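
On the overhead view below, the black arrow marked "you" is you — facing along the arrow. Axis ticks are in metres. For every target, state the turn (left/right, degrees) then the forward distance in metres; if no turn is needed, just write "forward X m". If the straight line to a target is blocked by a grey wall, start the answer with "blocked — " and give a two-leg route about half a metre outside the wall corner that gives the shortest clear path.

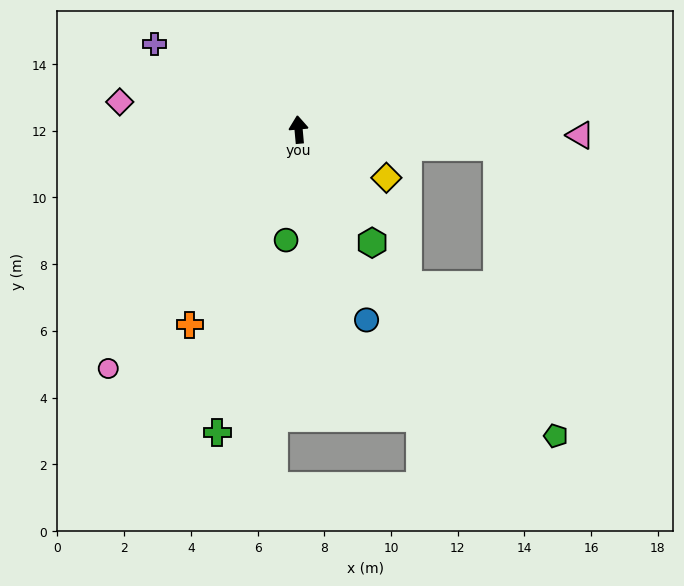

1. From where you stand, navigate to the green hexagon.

turn right 152°, forward 4.0 m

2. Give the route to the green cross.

turn left 160°, forward 9.4 m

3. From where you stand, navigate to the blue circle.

turn right 165°, forward 6.1 m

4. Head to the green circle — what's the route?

turn left 168°, forward 3.3 m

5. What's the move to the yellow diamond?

turn right 124°, forward 3.0 m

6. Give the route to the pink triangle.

turn right 96°, forward 8.4 m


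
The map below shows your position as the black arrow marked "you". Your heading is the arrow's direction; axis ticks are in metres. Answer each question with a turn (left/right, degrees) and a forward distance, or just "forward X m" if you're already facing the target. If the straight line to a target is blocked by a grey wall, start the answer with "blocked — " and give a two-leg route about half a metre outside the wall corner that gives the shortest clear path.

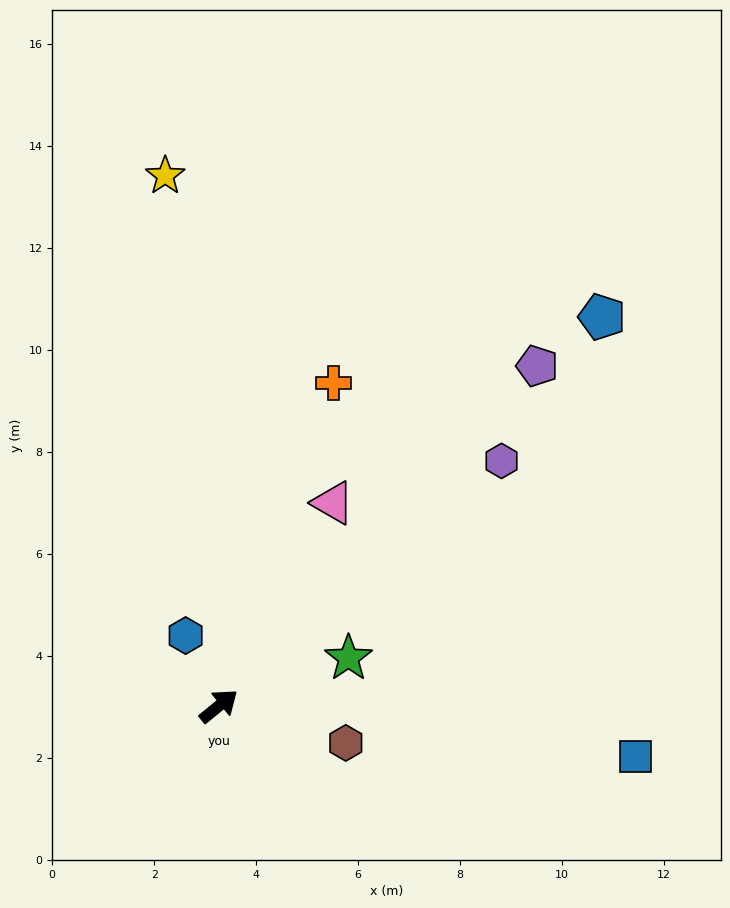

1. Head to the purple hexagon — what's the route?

forward 7.3 m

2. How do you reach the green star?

turn right 19°, forward 2.7 m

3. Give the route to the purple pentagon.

turn left 8°, forward 9.1 m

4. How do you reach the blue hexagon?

turn left 76°, forward 1.5 m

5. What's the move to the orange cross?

turn left 31°, forward 6.7 m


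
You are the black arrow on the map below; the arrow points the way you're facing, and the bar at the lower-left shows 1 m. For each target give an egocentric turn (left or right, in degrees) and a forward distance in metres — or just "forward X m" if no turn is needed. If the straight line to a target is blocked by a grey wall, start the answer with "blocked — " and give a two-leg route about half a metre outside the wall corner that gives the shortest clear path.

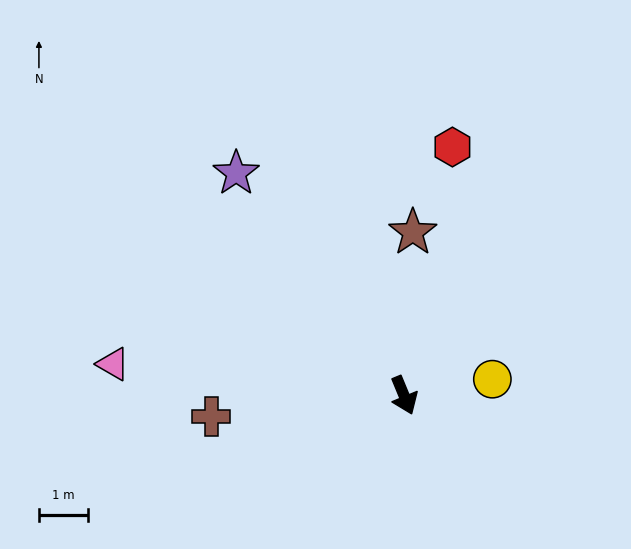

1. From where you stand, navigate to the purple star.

turn right 165°, forward 5.6 m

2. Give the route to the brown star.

turn left 154°, forward 3.3 m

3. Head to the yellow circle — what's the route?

turn left 78°, forward 1.8 m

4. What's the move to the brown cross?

turn right 106°, forward 3.9 m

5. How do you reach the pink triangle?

turn right 119°, forward 5.9 m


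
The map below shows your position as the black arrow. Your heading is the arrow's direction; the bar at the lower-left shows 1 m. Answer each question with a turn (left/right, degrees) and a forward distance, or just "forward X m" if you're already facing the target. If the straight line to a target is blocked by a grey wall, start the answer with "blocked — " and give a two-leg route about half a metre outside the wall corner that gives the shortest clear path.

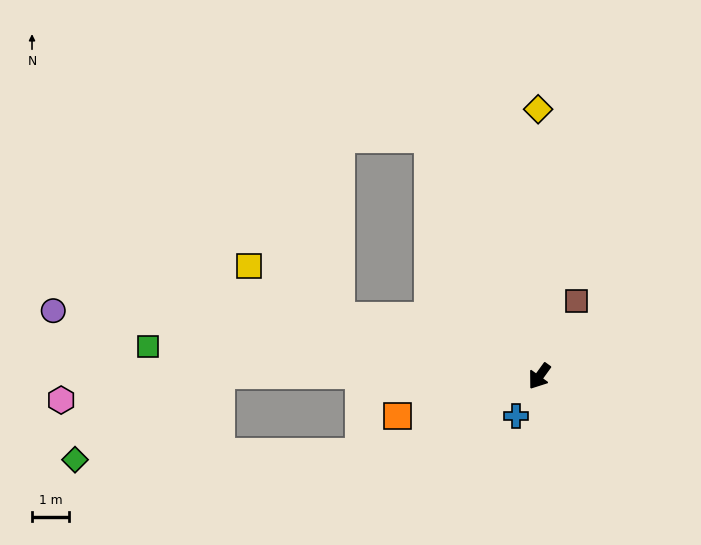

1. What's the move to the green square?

turn right 58°, forward 10.6 m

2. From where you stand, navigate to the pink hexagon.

blocked — turn right 55°, forward 8.6 m, then turn left 10°, forward 4.3 m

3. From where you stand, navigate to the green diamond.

blocked — turn right 55°, forward 8.6 m, then turn left 32°, forward 4.5 m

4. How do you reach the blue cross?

turn left 5°, forward 1.3 m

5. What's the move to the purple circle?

turn right 62°, forward 13.2 m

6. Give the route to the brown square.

turn right 170°, forward 2.3 m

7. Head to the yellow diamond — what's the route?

turn right 144°, forward 7.2 m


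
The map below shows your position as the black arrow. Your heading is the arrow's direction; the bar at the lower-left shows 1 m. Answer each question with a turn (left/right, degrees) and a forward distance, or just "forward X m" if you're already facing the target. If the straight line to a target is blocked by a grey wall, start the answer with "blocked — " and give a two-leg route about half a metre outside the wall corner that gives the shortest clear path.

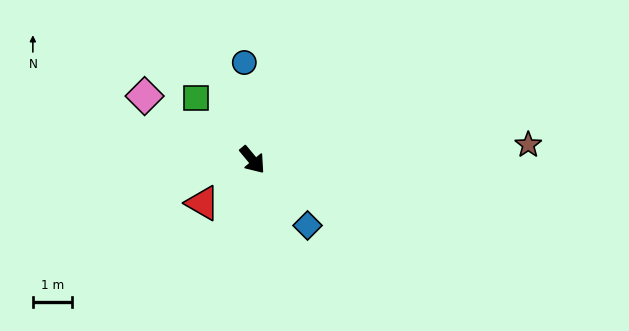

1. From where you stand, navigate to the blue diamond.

forward 2.2 m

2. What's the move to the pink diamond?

turn right 160°, forward 3.2 m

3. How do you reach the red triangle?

turn right 89°, forward 1.7 m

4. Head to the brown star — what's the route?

turn left 53°, forward 7.1 m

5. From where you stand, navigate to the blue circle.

turn left 145°, forward 2.5 m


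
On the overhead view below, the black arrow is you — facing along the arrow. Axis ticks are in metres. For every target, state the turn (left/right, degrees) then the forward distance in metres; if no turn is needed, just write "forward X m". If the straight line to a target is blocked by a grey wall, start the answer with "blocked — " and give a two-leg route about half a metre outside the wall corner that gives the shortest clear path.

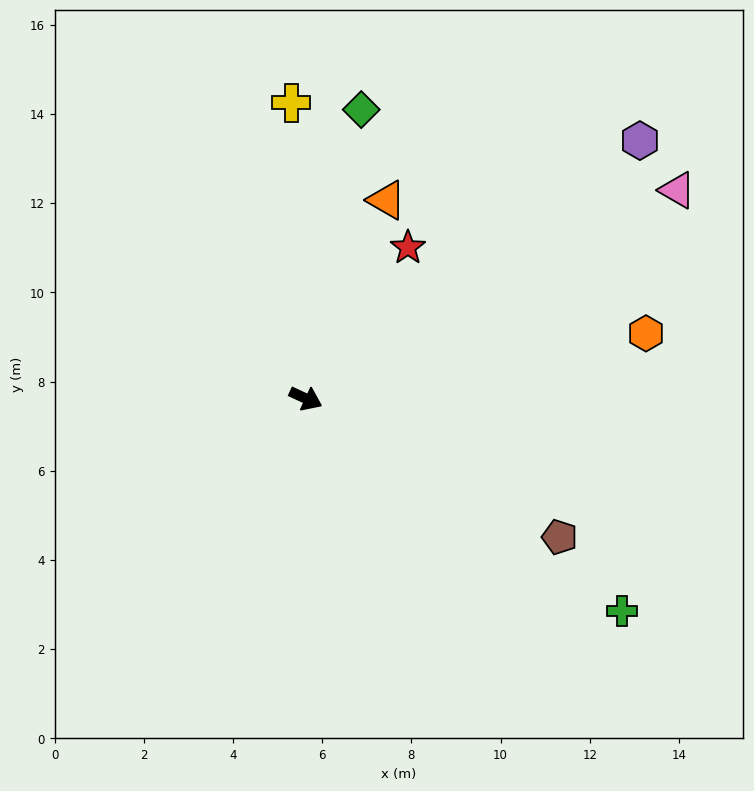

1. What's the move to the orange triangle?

turn left 93°, forward 4.8 m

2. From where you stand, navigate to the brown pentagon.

turn right 4°, forward 6.5 m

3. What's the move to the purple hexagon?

turn left 62°, forward 9.5 m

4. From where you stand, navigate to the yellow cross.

turn left 118°, forward 6.6 m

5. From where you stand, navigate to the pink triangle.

turn left 54°, forward 9.6 m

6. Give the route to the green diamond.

turn left 104°, forward 6.6 m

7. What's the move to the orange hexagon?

turn left 36°, forward 7.8 m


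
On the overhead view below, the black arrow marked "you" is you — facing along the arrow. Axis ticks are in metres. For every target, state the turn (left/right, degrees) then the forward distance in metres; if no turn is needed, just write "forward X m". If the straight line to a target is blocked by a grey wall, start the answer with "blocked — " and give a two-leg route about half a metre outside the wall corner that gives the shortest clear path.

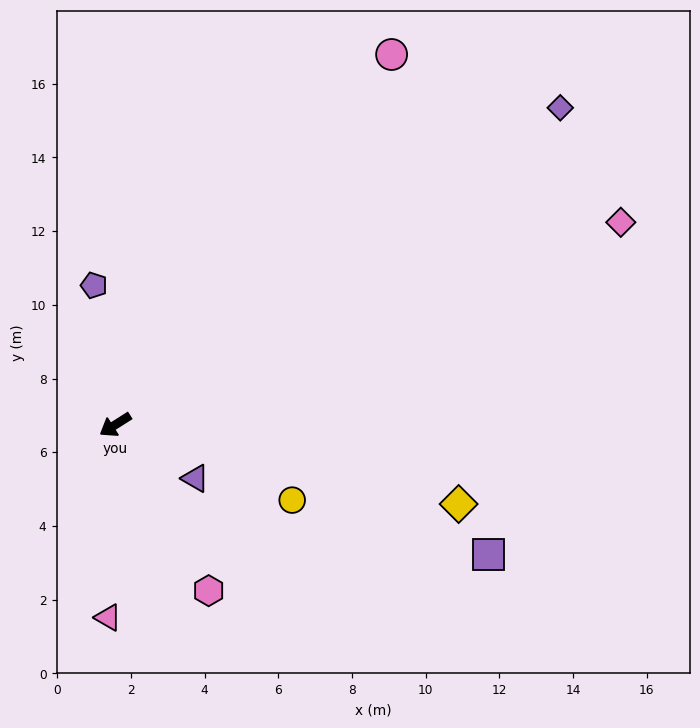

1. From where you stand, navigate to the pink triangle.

turn left 55°, forward 5.2 m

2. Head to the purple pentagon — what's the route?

turn right 114°, forward 3.8 m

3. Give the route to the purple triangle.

turn left 114°, forward 2.6 m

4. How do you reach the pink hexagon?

turn left 87°, forward 5.2 m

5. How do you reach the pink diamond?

turn left 169°, forward 14.8 m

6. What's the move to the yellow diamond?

turn left 135°, forward 9.6 m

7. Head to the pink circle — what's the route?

turn right 159°, forward 12.5 m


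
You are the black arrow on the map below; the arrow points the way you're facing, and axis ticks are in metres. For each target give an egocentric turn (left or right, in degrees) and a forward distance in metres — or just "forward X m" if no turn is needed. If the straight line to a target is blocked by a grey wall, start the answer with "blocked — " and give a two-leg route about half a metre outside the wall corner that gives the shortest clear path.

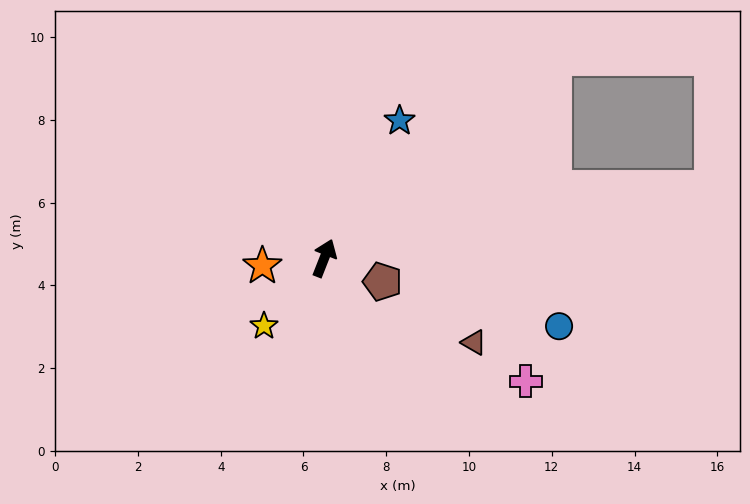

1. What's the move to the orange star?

turn left 119°, forward 1.5 m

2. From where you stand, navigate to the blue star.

turn right 7°, forward 3.8 m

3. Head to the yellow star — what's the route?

turn left 160°, forward 2.2 m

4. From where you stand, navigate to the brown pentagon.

turn right 91°, forward 1.5 m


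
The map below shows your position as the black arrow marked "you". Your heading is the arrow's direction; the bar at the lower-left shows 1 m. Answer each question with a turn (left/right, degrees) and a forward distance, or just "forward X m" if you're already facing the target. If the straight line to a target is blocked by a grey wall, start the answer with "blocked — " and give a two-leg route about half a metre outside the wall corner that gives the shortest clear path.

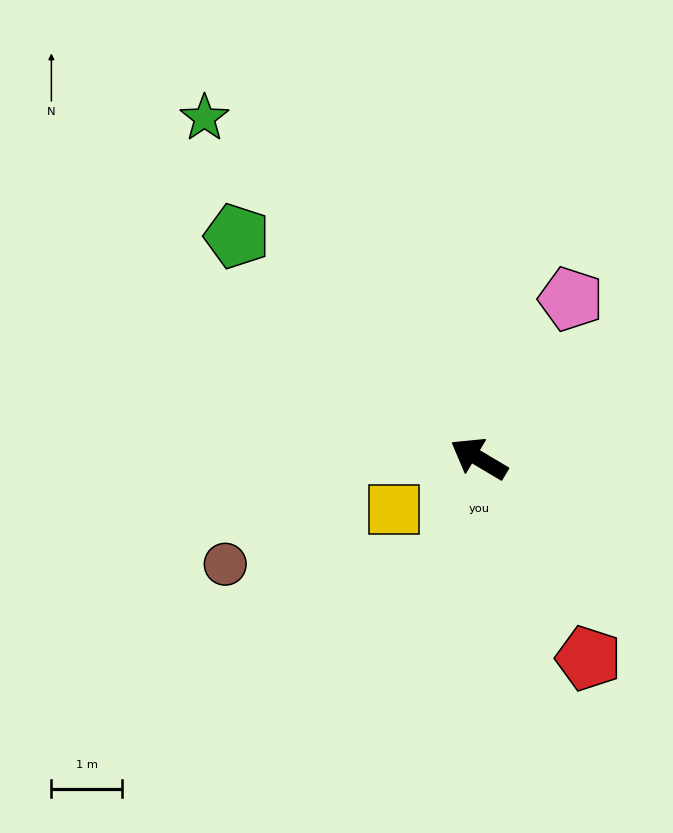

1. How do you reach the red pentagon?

turn left 149°, forward 3.2 m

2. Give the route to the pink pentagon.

turn right 89°, forward 2.6 m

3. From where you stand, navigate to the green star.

turn right 20°, forward 6.2 m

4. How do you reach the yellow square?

turn left 62°, forward 1.4 m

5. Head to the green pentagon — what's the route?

turn right 12°, forward 4.7 m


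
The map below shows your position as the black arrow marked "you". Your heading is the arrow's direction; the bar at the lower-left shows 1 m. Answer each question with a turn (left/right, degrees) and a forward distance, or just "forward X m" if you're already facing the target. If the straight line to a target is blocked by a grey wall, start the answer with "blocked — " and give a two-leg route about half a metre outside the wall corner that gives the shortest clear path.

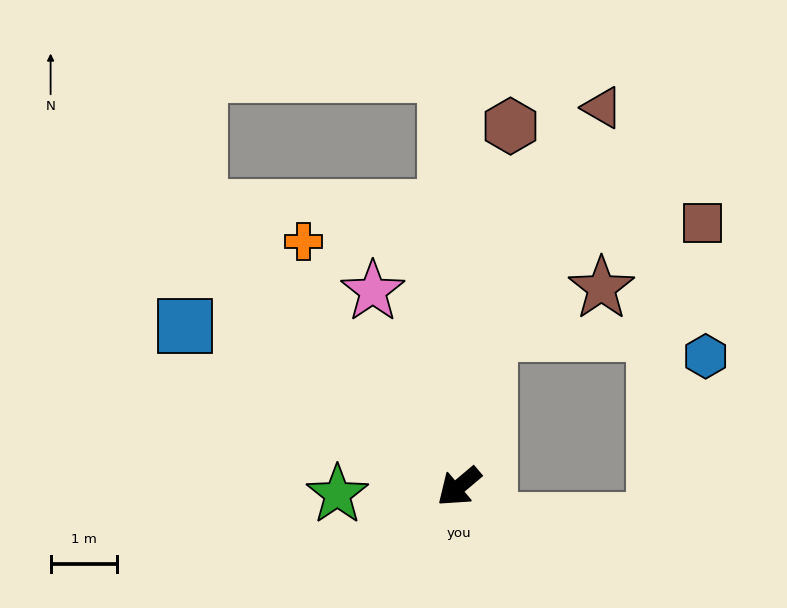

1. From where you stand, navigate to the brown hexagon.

turn right 138°, forward 5.5 m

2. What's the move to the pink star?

turn right 106°, forward 3.2 m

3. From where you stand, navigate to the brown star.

blocked — turn right 141°, forward 2.4 m, then turn right 57°, forward 1.8 m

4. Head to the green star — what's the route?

turn right 37°, forward 1.8 m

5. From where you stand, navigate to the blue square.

turn right 71°, forward 4.8 m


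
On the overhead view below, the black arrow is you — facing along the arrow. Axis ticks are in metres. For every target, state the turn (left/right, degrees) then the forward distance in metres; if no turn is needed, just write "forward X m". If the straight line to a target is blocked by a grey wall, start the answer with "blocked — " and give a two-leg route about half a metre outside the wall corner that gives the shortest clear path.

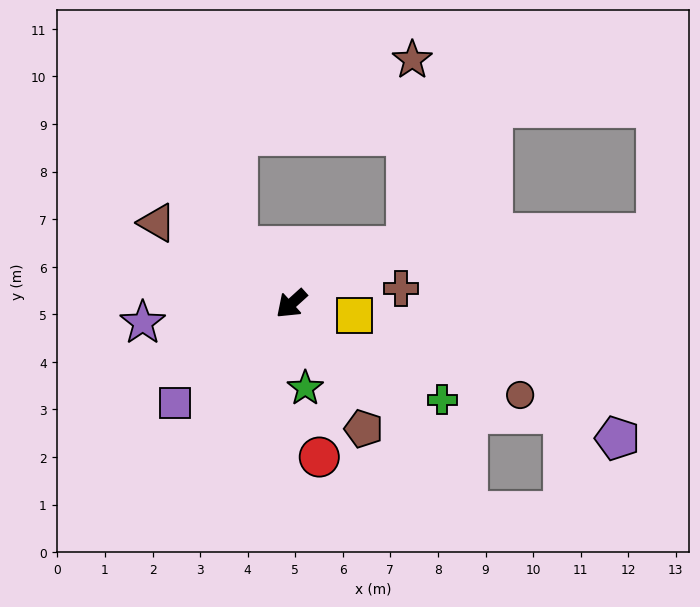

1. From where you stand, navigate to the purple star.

turn right 35°, forward 3.2 m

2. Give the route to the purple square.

forward 3.2 m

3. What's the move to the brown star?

blocked — turn left 164°, forward 2.7 m, then turn left 62°, forward 3.9 m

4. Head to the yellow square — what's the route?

turn left 127°, forward 1.3 m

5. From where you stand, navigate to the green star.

turn left 57°, forward 1.8 m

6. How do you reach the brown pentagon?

turn left 78°, forward 3.0 m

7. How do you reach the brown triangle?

turn right 73°, forward 3.3 m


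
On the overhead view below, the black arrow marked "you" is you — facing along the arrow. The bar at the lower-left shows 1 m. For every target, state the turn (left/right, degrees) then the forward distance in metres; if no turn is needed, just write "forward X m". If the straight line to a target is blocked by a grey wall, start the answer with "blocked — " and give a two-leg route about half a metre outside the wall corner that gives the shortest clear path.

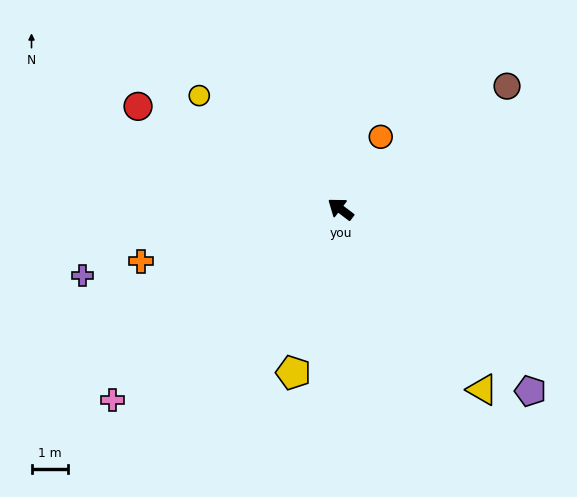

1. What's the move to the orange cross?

turn left 52°, forward 5.7 m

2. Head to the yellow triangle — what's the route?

turn left 165°, forward 6.3 m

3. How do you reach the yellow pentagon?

turn left 111°, forward 4.7 m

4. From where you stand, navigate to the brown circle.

turn right 106°, forward 5.7 m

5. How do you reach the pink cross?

turn left 77°, forward 8.2 m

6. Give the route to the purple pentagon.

turn left 173°, forward 7.3 m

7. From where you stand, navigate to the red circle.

turn left 10°, forward 6.3 m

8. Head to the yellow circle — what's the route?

forward 5.0 m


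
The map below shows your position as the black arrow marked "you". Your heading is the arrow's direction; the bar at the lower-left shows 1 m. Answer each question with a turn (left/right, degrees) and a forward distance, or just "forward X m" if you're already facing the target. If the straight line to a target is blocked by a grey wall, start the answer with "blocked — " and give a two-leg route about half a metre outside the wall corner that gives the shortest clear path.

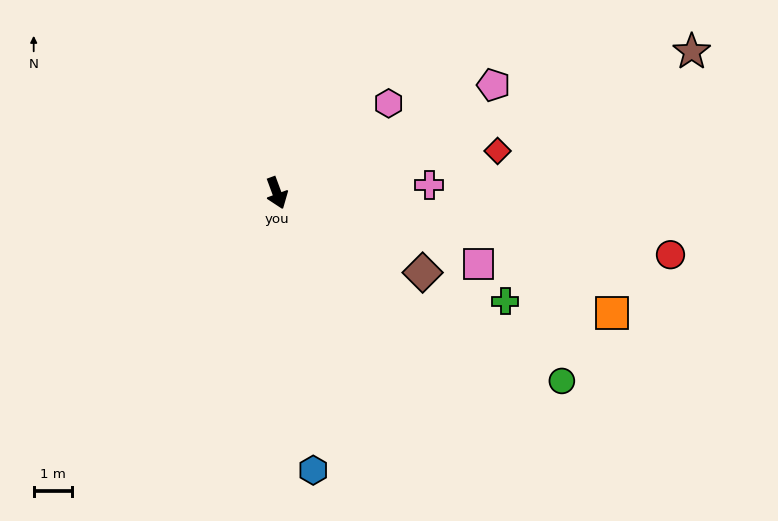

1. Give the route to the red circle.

turn left 61°, forward 10.4 m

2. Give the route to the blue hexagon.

turn right 13°, forward 7.3 m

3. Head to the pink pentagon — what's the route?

turn left 96°, forward 6.3 m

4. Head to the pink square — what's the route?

turn left 50°, forward 5.6 m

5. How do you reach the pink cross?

turn left 73°, forward 4.0 m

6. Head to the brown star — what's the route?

turn left 88°, forward 11.4 m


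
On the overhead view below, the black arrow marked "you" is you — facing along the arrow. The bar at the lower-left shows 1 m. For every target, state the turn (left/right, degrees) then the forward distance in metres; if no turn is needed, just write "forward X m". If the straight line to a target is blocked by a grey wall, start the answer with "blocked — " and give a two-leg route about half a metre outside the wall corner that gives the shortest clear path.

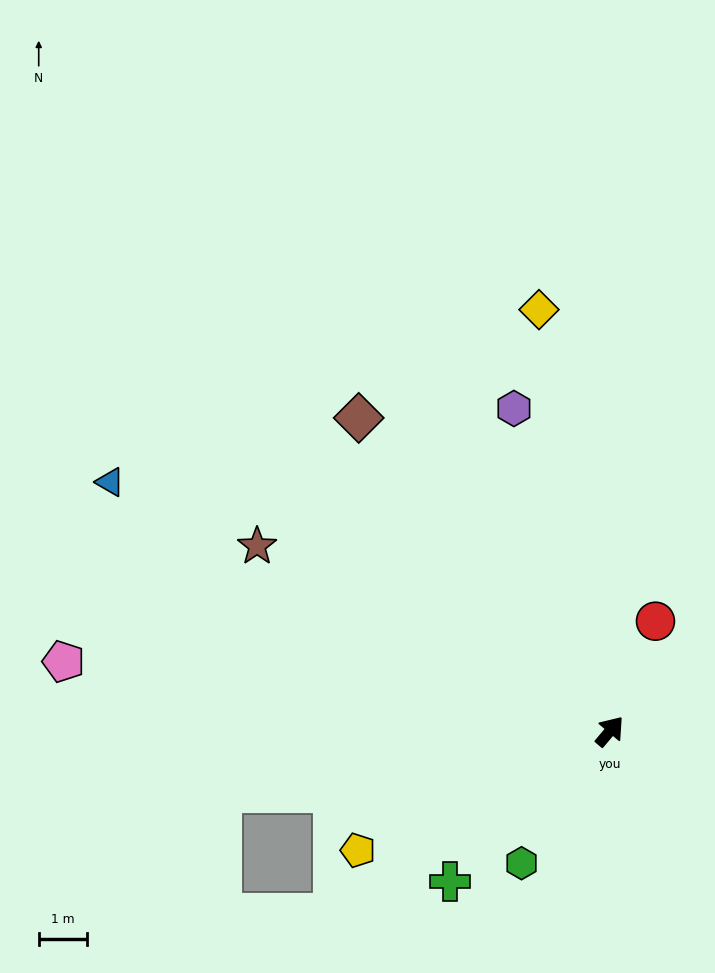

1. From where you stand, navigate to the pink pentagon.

turn left 123°, forward 11.4 m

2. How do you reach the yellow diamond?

turn left 50°, forward 8.9 m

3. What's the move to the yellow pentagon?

turn left 155°, forward 5.8 m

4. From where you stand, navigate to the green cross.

turn left 173°, forward 4.6 m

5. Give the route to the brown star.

turn left 102°, forward 8.3 m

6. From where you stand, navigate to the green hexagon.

turn right 174°, forward 3.3 m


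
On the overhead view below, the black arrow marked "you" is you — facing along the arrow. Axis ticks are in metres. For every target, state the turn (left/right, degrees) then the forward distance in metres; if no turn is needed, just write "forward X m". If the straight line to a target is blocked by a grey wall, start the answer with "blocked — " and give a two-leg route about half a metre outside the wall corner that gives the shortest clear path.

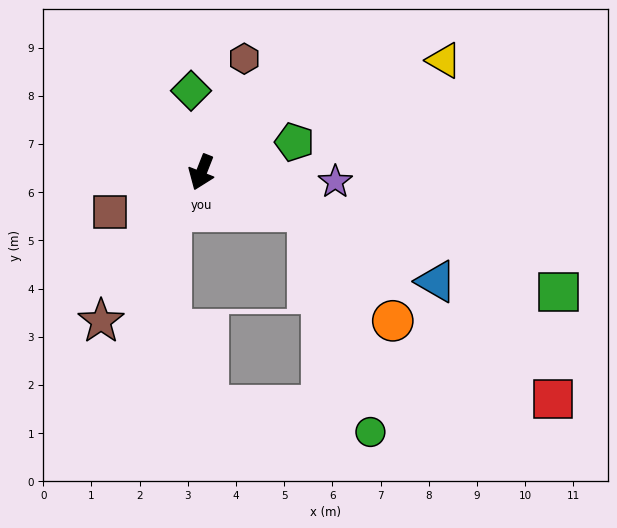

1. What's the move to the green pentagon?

turn left 130°, forward 2.0 m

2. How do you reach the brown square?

turn right 45°, forward 2.1 m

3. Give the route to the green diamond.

turn right 151°, forward 1.7 m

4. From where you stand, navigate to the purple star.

turn left 108°, forward 2.8 m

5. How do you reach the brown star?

turn right 12°, forward 3.7 m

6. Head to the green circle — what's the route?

blocked — turn left 91°, forward 2.4 m, then turn right 54°, forward 4.8 m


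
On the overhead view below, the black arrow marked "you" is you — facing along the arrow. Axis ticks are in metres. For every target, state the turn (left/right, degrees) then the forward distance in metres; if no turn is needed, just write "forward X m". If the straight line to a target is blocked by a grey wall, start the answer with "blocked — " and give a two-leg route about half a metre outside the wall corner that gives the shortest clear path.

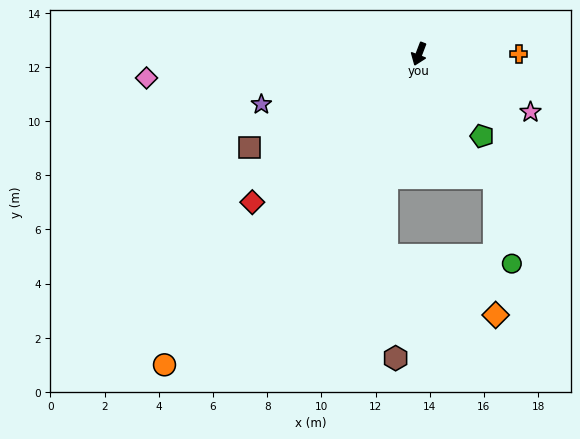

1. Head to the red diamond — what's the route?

turn right 27°, forward 8.2 m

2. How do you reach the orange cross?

turn left 111°, forward 3.7 m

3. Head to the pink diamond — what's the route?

turn right 64°, forward 10.1 m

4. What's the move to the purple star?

turn right 51°, forward 6.1 m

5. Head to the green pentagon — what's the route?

turn left 58°, forward 3.8 m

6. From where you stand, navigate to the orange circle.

turn right 18°, forward 14.8 m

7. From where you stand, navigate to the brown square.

turn right 40°, forward 7.2 m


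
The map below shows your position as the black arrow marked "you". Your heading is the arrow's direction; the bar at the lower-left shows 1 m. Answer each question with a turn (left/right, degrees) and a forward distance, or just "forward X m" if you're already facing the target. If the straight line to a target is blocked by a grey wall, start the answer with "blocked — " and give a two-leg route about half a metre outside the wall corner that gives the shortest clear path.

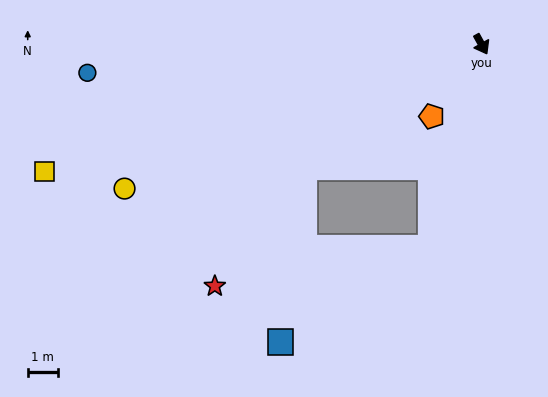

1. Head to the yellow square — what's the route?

turn right 103°, forward 15.0 m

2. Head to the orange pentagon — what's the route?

turn right 64°, forward 2.9 m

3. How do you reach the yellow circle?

turn right 97°, forward 12.7 m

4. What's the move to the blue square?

blocked — turn right 43°, forward 6.9 m, then turn right 44°, forward 5.8 m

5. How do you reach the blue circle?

turn right 115°, forward 13.0 m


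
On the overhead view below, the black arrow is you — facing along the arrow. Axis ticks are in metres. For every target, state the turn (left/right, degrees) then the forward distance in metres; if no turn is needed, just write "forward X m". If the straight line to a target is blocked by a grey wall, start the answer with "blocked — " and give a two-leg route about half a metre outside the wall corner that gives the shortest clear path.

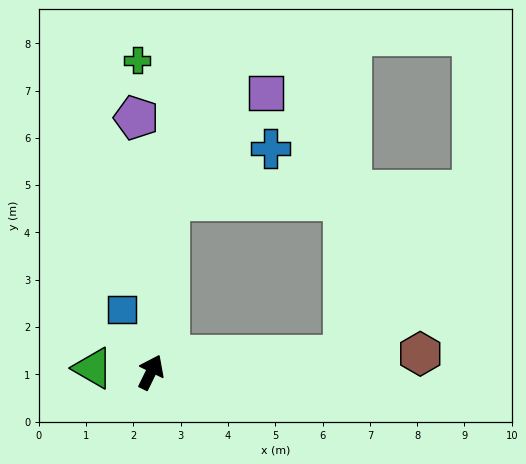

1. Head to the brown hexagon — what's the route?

turn right 60°, forward 5.7 m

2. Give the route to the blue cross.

blocked — turn left 20°, forward 3.6 m, then turn right 56°, forward 2.4 m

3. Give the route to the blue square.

turn left 51°, forward 1.5 m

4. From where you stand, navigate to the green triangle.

turn left 112°, forward 1.2 m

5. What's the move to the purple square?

blocked — turn left 20°, forward 3.6 m, then turn right 36°, forward 3.1 m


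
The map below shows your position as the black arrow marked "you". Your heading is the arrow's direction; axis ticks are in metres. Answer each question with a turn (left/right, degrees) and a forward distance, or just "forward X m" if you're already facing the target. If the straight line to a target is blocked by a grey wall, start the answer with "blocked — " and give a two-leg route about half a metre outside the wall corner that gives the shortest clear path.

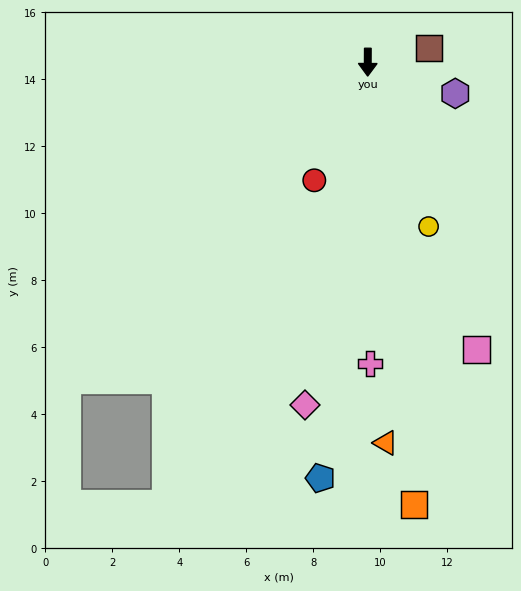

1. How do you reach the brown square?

turn left 103°, forward 1.9 m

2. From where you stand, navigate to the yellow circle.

turn left 21°, forward 5.2 m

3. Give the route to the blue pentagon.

turn right 6°, forward 12.5 m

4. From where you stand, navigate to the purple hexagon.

turn left 71°, forward 2.8 m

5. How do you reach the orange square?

turn left 6°, forward 13.3 m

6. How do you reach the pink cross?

forward 9.0 m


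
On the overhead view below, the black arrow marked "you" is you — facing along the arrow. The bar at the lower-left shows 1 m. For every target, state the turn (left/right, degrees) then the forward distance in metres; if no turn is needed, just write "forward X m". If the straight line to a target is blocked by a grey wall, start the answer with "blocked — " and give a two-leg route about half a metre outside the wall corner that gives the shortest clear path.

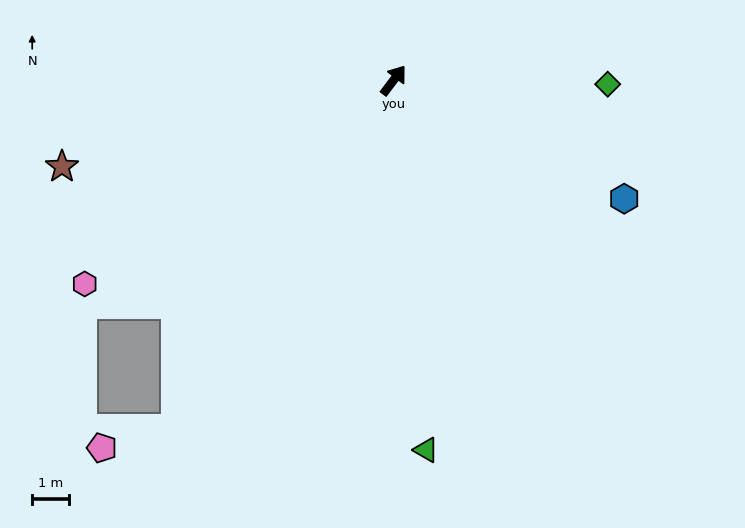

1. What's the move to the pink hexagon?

turn left 160°, forward 10.2 m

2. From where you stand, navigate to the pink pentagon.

blocked — turn right 175°, forward 11.3 m, then turn right 44°, forward 2.1 m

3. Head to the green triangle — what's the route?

turn right 138°, forward 10.2 m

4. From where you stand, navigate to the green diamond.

turn right 54°, forward 5.9 m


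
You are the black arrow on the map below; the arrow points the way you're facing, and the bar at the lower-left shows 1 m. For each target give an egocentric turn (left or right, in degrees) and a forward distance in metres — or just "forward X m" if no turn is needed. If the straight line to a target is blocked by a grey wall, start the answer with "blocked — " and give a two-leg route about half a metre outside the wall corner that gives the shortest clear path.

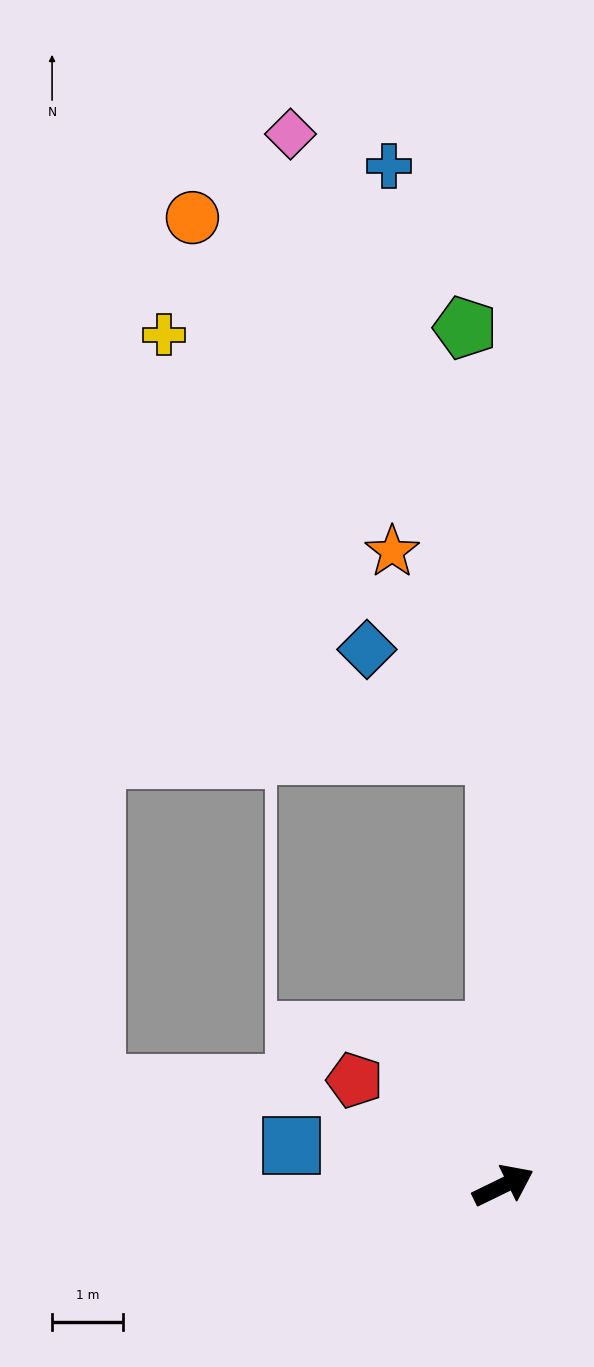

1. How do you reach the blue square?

turn left 143°, forward 3.1 m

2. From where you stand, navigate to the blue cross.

blocked — turn left 65°, forward 6.1 m, then turn left 9°, forward 8.5 m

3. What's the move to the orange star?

blocked — turn left 65°, forward 6.1 m, then turn left 26°, forward 3.2 m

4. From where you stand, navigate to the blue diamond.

blocked — turn left 65°, forward 6.1 m, then turn left 50°, forward 2.4 m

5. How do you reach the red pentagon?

turn left 119°, forward 2.6 m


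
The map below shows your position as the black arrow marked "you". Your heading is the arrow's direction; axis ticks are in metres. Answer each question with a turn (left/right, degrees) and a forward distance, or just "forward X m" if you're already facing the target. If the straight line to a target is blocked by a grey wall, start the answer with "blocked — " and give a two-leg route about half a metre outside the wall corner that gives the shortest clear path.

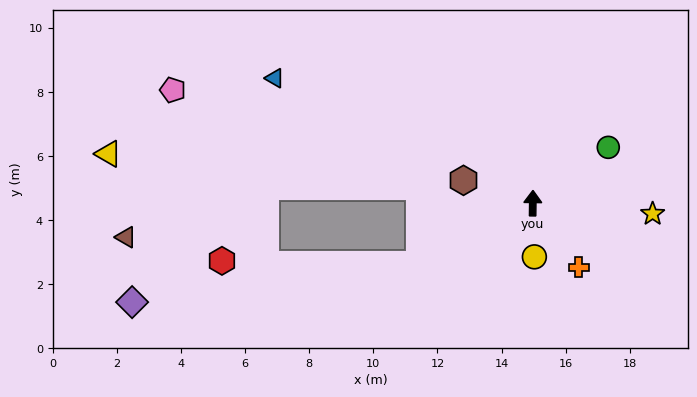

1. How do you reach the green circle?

turn right 53°, forward 2.9 m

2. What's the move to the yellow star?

turn right 94°, forward 3.8 m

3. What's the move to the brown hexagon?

turn left 73°, forward 2.3 m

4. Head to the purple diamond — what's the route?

blocked — turn left 119°, forward 4.0 m, then turn right 21°, forward 9.0 m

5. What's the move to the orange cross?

turn right 143°, forward 2.5 m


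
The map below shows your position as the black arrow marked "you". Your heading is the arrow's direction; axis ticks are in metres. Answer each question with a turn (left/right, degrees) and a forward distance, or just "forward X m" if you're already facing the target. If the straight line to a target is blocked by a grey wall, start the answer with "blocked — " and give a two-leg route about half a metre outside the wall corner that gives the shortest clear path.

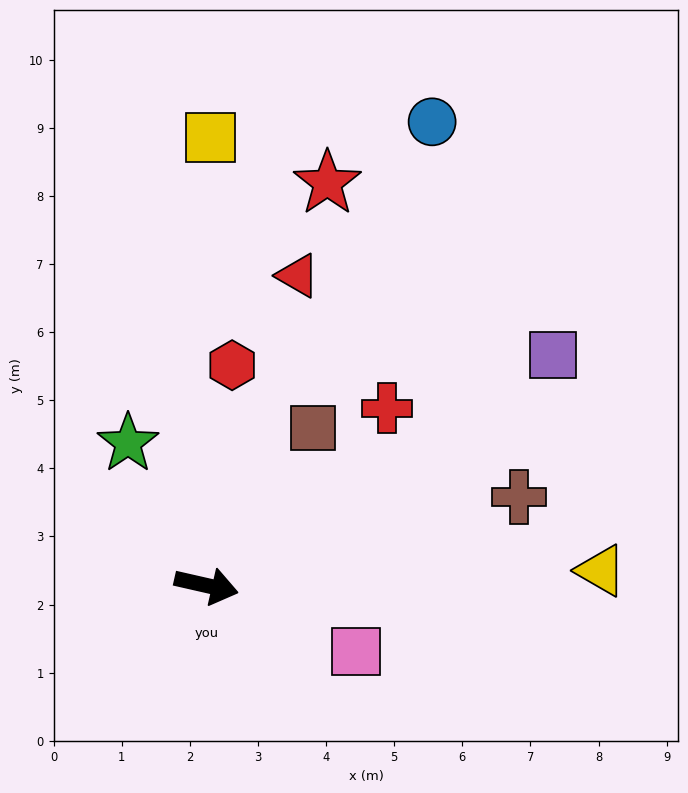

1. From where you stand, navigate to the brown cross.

turn left 29°, forward 4.8 m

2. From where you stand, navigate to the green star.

turn left 132°, forward 2.4 m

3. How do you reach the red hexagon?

turn left 96°, forward 3.3 m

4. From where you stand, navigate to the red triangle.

turn left 86°, forward 4.7 m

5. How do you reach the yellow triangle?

turn left 15°, forward 5.8 m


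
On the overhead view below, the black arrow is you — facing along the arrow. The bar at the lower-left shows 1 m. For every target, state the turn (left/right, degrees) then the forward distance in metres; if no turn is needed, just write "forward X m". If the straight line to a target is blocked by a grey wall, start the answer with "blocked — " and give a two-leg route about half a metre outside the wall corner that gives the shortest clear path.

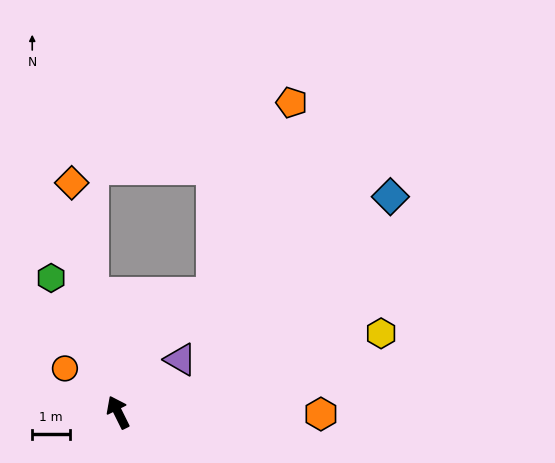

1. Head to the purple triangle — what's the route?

turn right 76°, forward 2.2 m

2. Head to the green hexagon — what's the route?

forward 4.0 m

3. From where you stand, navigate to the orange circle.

turn left 24°, forward 1.8 m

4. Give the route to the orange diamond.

turn right 15°, forward 6.3 m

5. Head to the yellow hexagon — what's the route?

turn right 100°, forward 7.4 m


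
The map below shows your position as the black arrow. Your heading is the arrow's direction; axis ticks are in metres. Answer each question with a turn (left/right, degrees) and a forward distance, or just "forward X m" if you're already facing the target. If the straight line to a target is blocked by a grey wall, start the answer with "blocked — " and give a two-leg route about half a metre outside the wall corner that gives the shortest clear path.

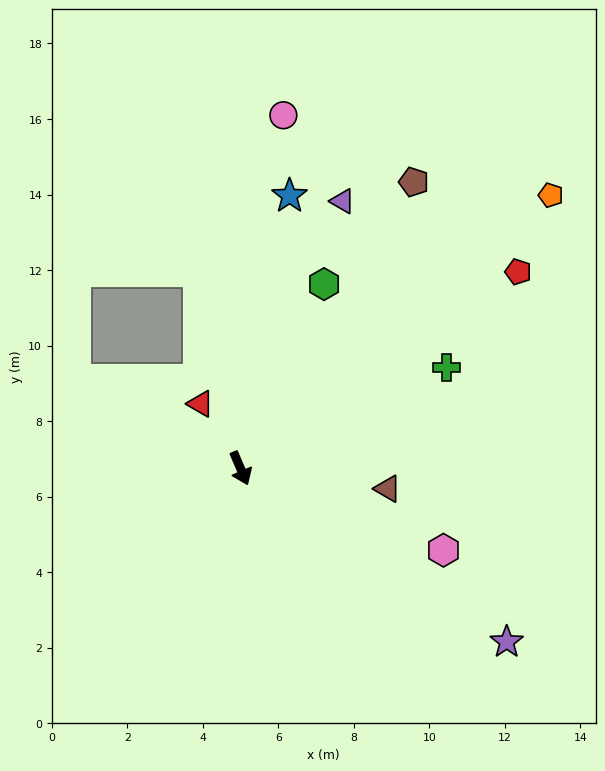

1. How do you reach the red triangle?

turn right 171°, forward 2.0 m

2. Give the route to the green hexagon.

turn left 132°, forward 5.4 m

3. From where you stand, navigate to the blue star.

turn left 147°, forward 7.3 m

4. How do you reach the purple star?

turn left 34°, forward 8.4 m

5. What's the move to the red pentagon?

turn left 102°, forward 9.0 m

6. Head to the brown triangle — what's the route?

turn left 59°, forward 3.9 m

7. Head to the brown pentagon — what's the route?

turn left 126°, forward 8.9 m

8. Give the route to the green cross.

turn left 93°, forward 6.1 m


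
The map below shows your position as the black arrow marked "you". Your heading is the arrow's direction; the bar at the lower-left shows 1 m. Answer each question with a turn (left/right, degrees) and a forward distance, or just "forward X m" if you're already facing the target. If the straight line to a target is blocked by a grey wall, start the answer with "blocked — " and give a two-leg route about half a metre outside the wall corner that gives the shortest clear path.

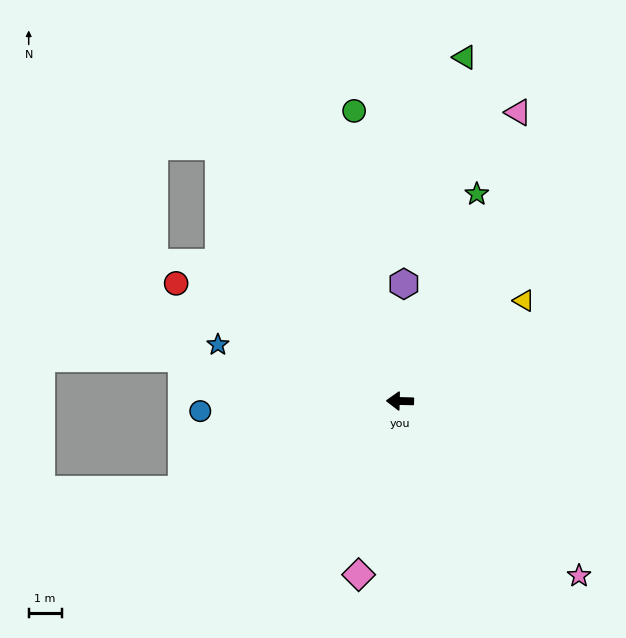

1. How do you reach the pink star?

turn left 137°, forward 7.6 m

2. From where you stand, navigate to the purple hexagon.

turn right 91°, forward 3.6 m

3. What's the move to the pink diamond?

turn left 78°, forward 5.4 m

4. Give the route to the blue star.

turn right 16°, forward 5.8 m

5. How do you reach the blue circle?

turn left 4°, forward 6.1 m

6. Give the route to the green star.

turn right 109°, forward 6.7 m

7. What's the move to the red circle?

turn right 26°, forward 7.7 m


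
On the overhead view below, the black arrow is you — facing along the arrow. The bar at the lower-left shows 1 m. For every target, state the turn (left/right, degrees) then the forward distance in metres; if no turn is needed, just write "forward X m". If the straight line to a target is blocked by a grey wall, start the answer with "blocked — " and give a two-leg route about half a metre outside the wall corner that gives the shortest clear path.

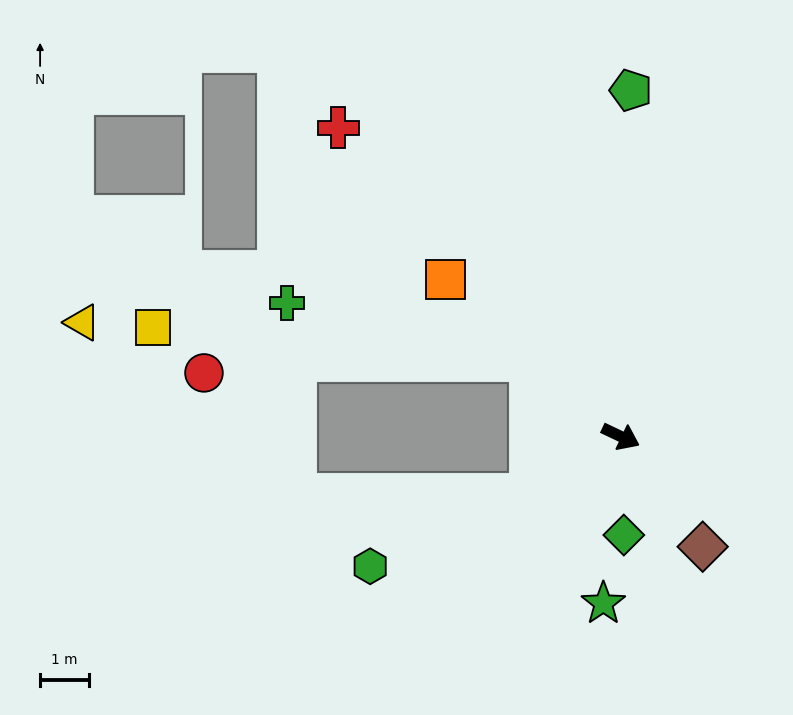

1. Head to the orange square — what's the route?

turn left 164°, forward 4.9 m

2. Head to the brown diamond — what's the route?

turn right 28°, forward 2.8 m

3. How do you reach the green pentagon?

turn left 114°, forward 7.1 m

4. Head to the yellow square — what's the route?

blocked — turn left 166°, forward 2.4 m, then turn left 34°, forward 7.8 m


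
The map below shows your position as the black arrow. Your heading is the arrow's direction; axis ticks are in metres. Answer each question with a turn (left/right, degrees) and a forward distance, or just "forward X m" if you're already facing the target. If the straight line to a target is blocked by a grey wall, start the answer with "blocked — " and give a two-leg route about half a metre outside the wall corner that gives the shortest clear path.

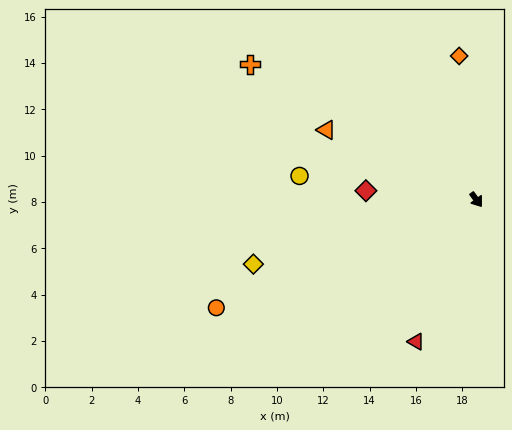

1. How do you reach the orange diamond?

turn left 151°, forward 6.3 m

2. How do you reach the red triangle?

turn right 59°, forward 6.7 m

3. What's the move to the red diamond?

turn right 131°, forward 4.8 m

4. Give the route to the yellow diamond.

turn right 110°, forward 10.0 m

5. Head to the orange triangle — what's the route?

turn right 151°, forward 7.1 m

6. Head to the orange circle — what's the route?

turn right 104°, forward 12.2 m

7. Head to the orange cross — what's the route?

turn right 157°, forward 11.4 m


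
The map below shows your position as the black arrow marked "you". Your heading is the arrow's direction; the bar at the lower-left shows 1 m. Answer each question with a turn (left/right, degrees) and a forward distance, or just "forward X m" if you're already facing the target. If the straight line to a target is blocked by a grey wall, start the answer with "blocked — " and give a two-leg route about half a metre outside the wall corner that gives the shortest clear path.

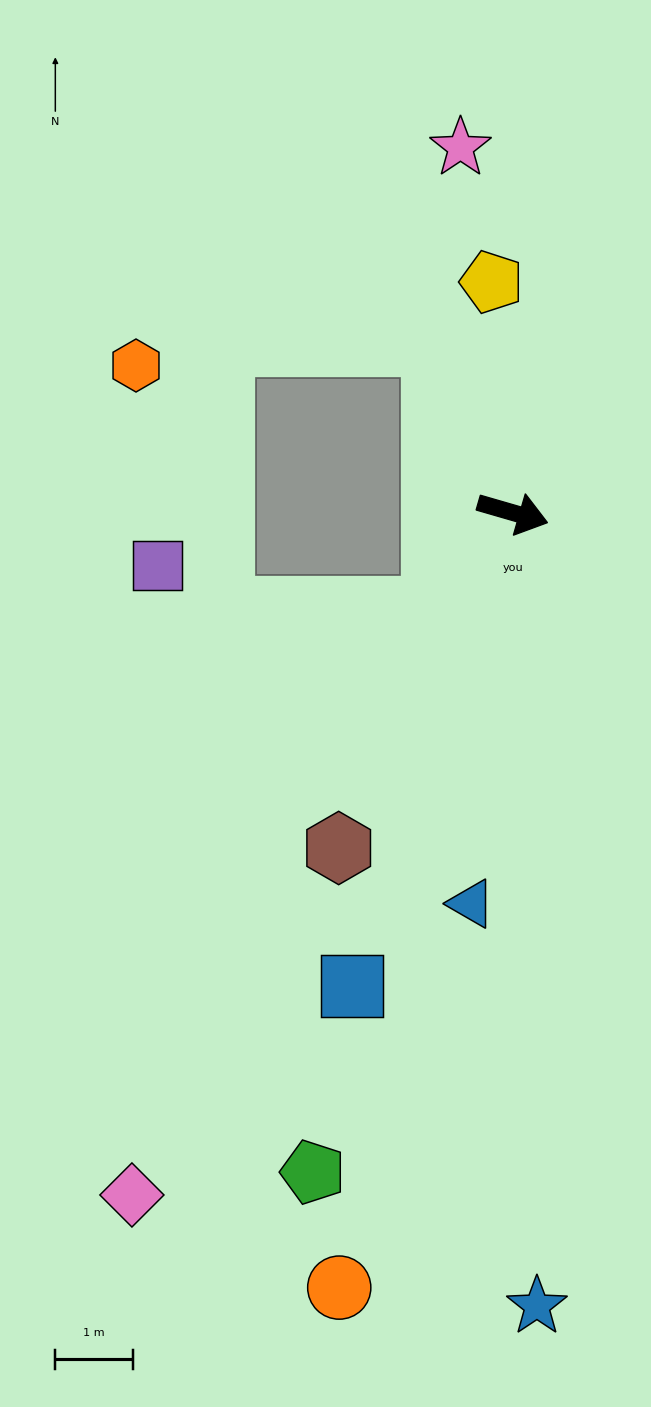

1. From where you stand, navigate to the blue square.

turn right 93°, forward 6.5 m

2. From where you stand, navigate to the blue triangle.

turn right 80°, forward 5.1 m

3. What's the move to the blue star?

turn right 72°, forward 10.3 m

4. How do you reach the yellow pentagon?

turn left 111°, forward 3.0 m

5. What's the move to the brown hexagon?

turn right 101°, forward 4.9 m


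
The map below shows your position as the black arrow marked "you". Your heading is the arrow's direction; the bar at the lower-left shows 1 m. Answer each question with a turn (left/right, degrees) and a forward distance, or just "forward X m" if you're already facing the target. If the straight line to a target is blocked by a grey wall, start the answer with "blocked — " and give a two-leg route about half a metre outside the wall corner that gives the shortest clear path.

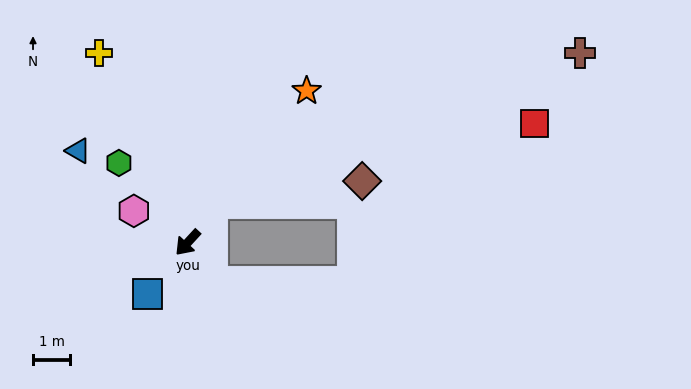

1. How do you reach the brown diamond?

blocked — turn right 169°, forward 1.3 m, then turn right 50°, forward 4.1 m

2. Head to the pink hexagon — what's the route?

turn right 78°, forward 1.7 m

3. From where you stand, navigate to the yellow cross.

turn right 112°, forward 5.7 m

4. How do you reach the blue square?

turn left 5°, forward 1.8 m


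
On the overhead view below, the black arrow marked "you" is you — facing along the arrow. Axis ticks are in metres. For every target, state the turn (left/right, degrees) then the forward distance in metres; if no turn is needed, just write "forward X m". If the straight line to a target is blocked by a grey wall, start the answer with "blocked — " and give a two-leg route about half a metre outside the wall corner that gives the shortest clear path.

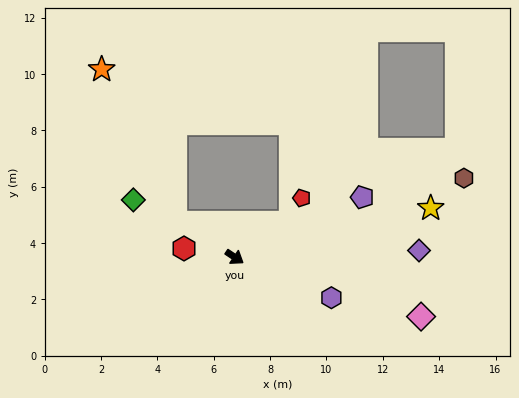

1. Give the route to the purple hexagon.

turn left 11°, forward 3.7 m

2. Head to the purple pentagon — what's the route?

turn left 59°, forward 5.0 m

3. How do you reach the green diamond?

turn right 176°, forward 4.1 m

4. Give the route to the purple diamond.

turn left 36°, forward 6.5 m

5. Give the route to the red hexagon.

turn right 156°, forward 1.8 m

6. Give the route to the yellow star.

turn left 48°, forward 7.2 m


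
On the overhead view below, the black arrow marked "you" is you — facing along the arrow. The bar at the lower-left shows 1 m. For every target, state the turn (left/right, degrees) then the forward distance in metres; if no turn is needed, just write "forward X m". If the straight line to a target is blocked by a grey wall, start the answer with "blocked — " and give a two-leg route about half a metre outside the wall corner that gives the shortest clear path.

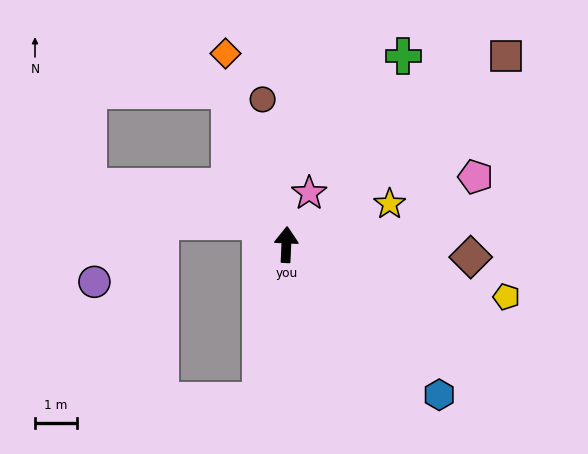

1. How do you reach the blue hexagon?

turn right 132°, forward 5.1 m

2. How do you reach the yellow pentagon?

turn right 101°, forward 5.4 m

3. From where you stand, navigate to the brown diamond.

turn right 91°, forward 4.4 m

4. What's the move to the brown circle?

turn left 12°, forward 3.5 m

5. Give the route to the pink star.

turn right 21°, forward 1.3 m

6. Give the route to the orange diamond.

turn left 20°, forward 4.7 m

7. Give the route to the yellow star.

turn right 66°, forward 2.6 m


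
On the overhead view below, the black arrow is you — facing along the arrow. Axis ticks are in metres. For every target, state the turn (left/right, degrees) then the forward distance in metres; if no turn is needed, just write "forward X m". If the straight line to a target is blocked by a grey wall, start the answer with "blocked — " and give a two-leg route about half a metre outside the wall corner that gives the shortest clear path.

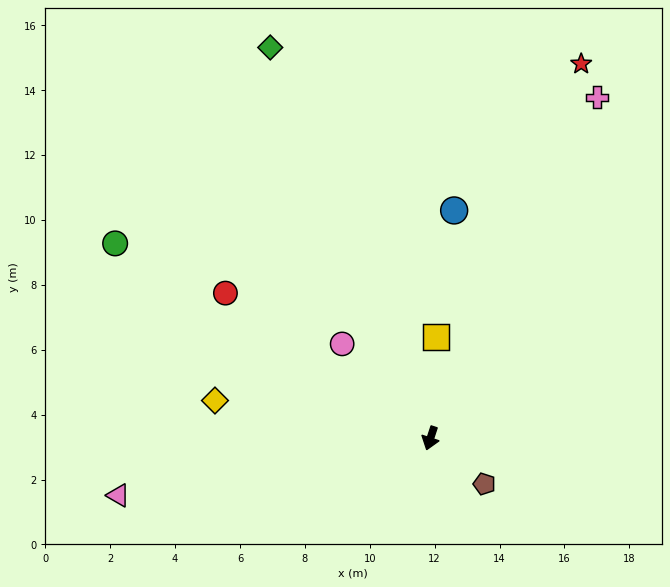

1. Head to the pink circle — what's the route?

turn right 119°, forward 4.0 m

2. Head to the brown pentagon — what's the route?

turn left 68°, forward 2.2 m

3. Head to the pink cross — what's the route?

turn left 172°, forward 11.7 m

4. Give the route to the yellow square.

turn right 165°, forward 3.1 m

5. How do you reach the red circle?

turn right 107°, forward 7.7 m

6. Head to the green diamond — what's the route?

turn right 140°, forward 13.0 m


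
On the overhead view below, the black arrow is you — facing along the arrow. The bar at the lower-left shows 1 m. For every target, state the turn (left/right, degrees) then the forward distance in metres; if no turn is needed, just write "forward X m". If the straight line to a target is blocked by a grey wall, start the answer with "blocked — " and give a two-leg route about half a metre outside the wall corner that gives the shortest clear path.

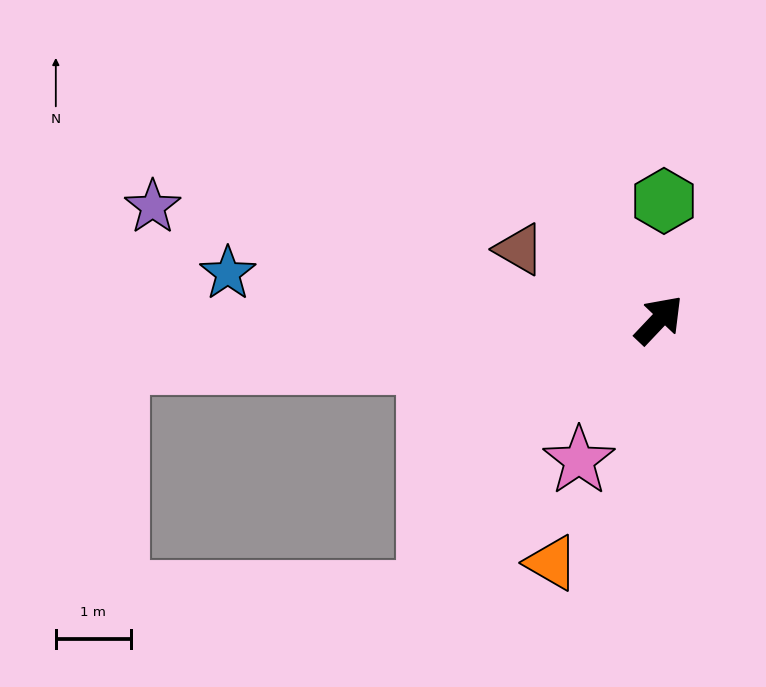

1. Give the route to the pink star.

turn right 166°, forward 2.2 m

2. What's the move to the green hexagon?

turn left 41°, forward 1.6 m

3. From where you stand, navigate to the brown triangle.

turn left 107°, forward 2.1 m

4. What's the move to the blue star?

turn left 127°, forward 5.8 m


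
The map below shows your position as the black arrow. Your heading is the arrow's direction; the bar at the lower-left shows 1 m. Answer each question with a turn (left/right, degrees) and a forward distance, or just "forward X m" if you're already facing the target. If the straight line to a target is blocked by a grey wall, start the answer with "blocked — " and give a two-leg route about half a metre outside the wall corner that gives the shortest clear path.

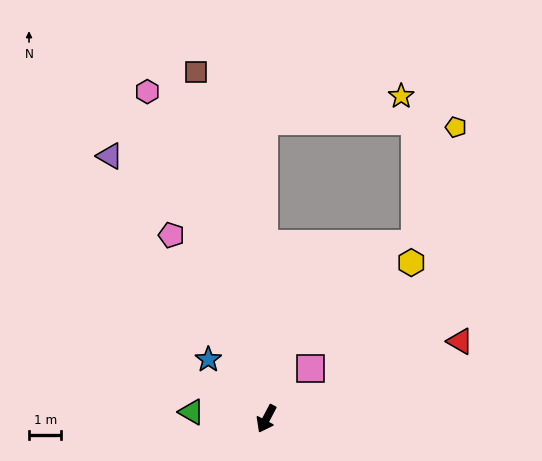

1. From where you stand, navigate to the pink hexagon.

turn right 132°, forward 10.8 m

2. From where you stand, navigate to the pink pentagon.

turn right 125°, forward 6.4 m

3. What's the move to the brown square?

turn right 141°, forward 10.9 m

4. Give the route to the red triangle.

turn left 140°, forward 6.4 m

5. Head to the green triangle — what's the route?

turn right 67°, forward 2.3 m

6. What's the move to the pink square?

turn left 166°, forward 2.1 m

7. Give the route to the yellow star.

blocked — turn right 152°, forward 9.2 m, then turn right 80°, forward 4.3 m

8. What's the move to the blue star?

turn right 108°, forward 2.6 m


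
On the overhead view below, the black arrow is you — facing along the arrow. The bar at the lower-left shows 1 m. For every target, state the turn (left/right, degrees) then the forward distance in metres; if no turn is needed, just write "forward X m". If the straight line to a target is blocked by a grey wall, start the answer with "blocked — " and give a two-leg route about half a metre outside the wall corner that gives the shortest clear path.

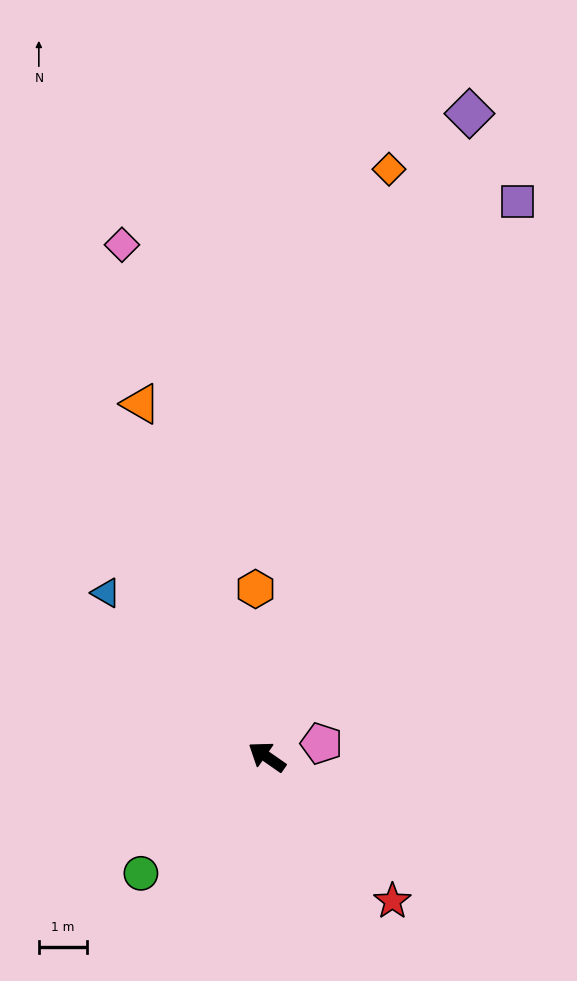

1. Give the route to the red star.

turn left 166°, forward 3.9 m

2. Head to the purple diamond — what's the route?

turn right 73°, forward 13.9 m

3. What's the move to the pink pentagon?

turn right 131°, forward 1.2 m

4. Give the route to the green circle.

turn left 78°, forward 3.5 m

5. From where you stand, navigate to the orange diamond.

turn right 67°, forward 12.4 m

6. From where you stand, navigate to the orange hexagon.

turn right 51°, forward 3.5 m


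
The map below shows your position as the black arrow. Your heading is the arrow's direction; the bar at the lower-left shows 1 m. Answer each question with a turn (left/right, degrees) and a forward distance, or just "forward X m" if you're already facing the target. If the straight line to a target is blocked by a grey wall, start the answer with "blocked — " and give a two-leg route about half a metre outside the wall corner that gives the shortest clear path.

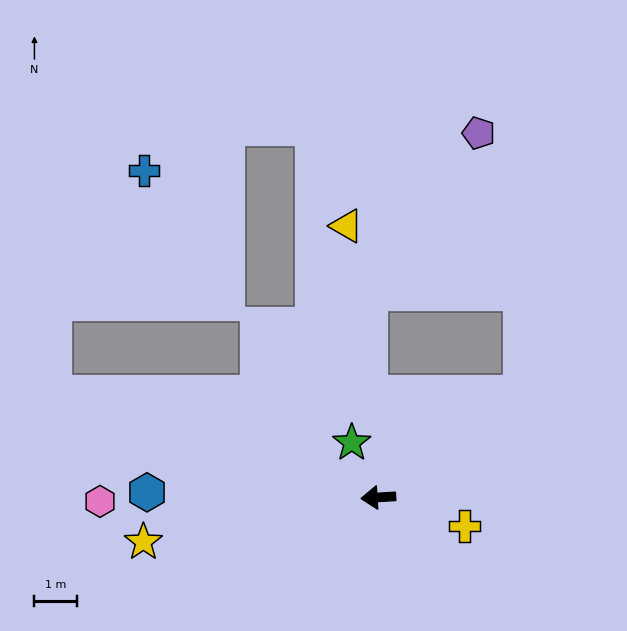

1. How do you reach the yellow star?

turn left 7°, forward 5.6 m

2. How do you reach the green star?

turn right 68°, forward 1.4 m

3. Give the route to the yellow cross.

turn left 158°, forward 2.1 m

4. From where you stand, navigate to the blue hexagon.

turn right 5°, forward 5.4 m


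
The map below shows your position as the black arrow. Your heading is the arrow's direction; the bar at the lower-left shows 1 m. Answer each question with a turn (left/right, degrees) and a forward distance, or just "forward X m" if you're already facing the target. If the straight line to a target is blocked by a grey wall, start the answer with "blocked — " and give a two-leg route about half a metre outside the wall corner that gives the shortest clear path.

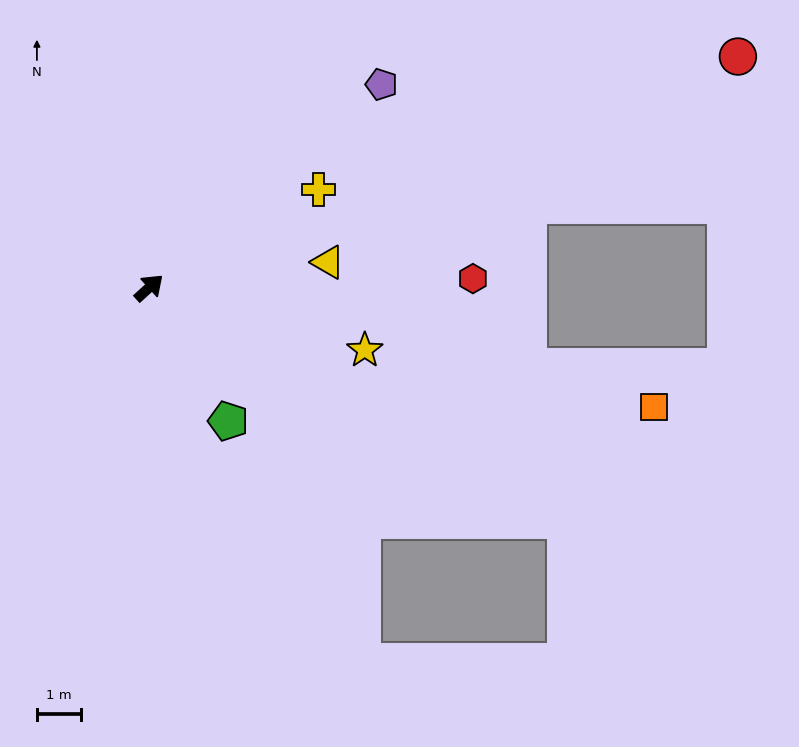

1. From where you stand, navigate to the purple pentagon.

forward 7.1 m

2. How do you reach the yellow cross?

turn right 12°, forward 4.5 m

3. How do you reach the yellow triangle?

turn right 34°, forward 4.1 m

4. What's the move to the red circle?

turn right 21°, forward 14.5 m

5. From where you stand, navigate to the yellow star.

turn right 58°, forward 5.1 m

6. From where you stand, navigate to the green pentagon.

turn right 102°, forward 3.5 m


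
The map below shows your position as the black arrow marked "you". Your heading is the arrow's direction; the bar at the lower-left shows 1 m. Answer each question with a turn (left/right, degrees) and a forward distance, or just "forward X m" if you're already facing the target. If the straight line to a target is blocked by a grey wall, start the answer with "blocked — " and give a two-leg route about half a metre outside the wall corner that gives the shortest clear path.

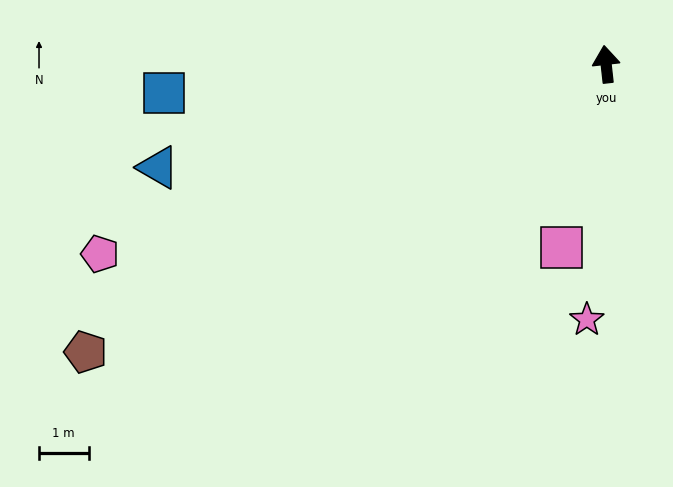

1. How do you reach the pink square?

turn left 160°, forward 3.8 m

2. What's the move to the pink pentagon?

turn left 104°, forward 10.9 m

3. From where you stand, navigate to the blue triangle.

turn left 97°, forward 9.3 m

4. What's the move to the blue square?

turn left 87°, forward 8.9 m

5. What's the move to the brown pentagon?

turn left 113°, forward 12.0 m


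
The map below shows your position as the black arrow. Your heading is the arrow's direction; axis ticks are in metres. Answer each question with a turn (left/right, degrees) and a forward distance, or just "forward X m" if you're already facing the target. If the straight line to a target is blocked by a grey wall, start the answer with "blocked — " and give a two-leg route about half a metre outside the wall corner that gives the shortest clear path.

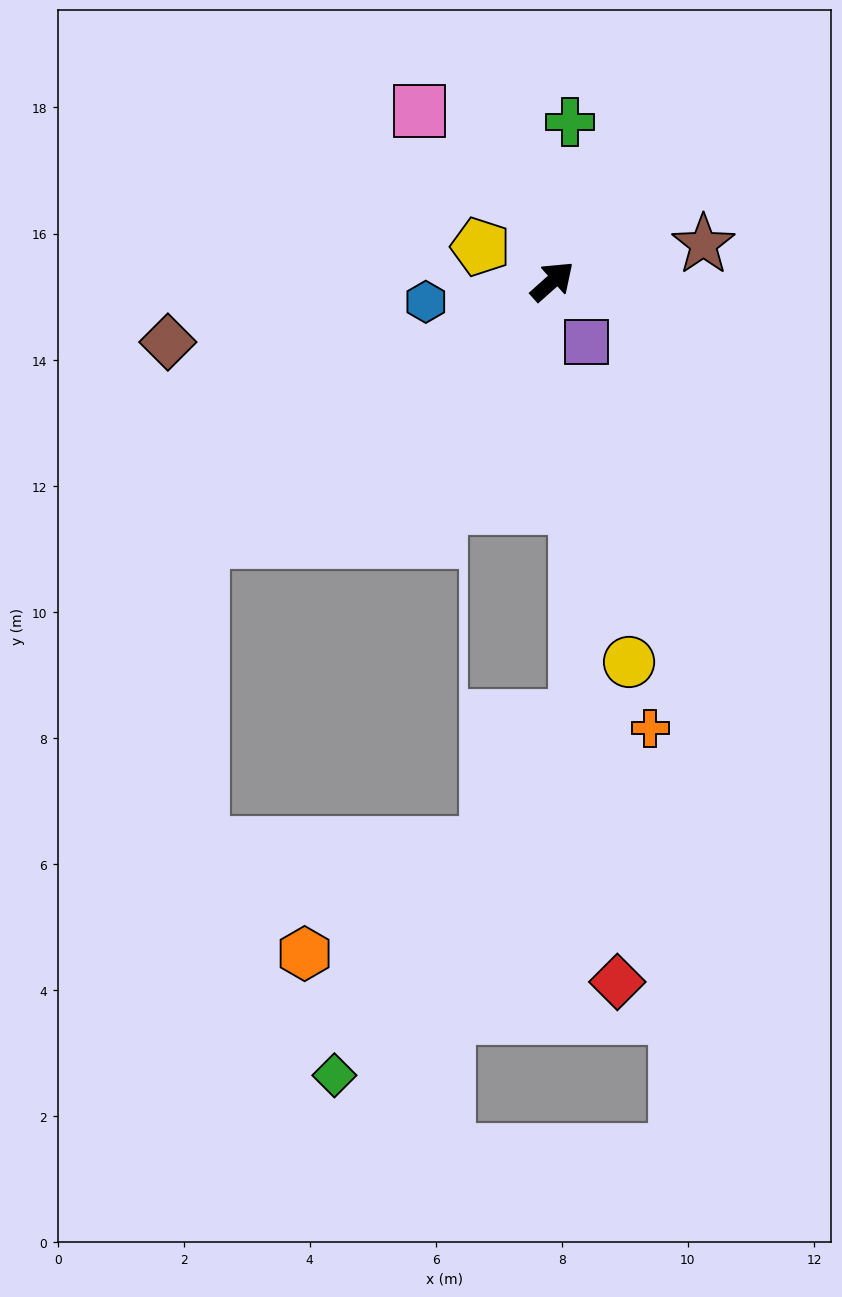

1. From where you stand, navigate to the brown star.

turn right 28°, forward 2.5 m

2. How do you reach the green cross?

turn left 42°, forward 2.5 m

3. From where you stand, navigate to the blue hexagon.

turn left 148°, forward 2.0 m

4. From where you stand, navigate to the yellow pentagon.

turn left 113°, forward 1.3 m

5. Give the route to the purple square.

turn right 102°, forward 1.1 m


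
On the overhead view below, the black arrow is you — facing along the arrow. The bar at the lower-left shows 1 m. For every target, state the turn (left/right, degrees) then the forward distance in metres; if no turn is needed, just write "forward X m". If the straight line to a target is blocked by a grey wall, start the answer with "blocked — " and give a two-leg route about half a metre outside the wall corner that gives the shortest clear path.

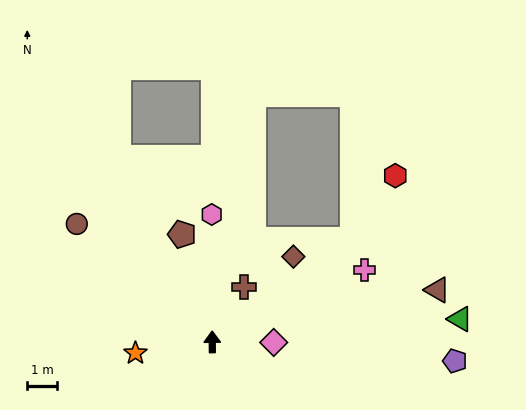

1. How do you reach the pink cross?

turn right 65°, forward 5.6 m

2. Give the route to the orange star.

turn left 98°, forward 2.6 m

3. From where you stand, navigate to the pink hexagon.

forward 4.3 m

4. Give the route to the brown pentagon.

turn left 15°, forward 3.7 m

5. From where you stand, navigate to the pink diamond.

turn right 91°, forward 2.1 m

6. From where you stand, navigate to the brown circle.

turn left 48°, forward 6.0 m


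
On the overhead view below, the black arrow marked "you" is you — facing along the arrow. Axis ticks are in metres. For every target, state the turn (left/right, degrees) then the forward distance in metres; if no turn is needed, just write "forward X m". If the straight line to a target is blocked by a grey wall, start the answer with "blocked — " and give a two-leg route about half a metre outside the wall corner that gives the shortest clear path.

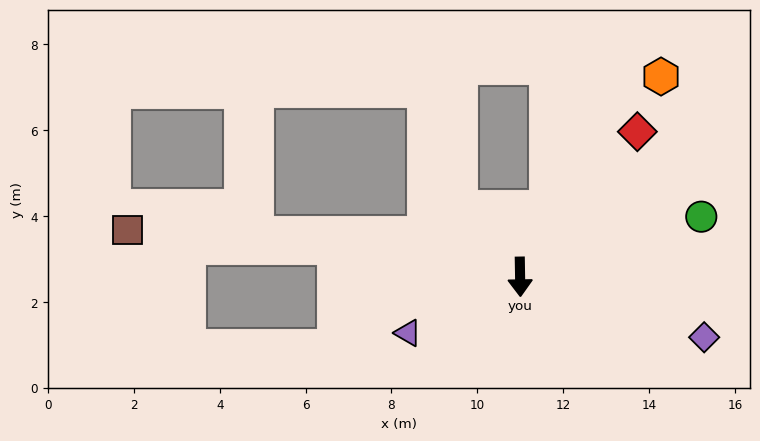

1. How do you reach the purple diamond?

turn left 71°, forward 4.5 m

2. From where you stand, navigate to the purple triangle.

turn right 64°, forward 2.9 m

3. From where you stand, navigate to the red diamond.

turn left 140°, forward 4.3 m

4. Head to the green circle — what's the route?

turn left 107°, forward 4.4 m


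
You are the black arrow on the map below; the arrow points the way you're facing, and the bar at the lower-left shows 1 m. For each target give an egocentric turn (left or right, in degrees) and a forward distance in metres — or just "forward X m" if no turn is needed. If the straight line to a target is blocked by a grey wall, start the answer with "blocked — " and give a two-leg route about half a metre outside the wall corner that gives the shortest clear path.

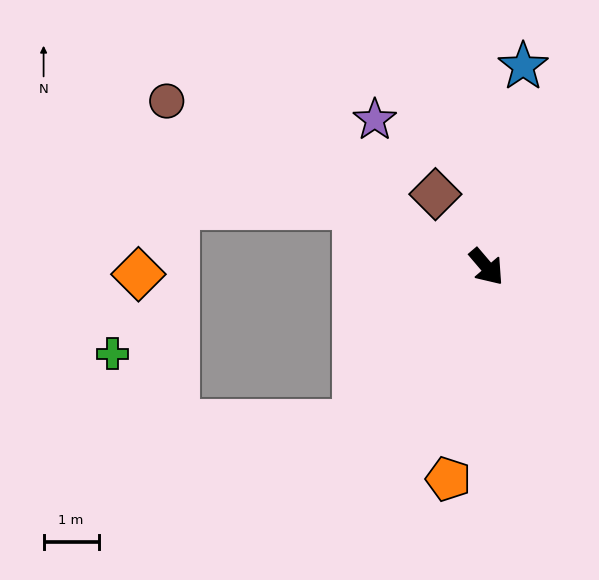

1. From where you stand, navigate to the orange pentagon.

turn right 51°, forward 3.9 m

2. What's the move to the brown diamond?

turn left 175°, forward 1.6 m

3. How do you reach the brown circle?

turn right 158°, forward 6.5 m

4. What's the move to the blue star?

turn left 129°, forward 3.7 m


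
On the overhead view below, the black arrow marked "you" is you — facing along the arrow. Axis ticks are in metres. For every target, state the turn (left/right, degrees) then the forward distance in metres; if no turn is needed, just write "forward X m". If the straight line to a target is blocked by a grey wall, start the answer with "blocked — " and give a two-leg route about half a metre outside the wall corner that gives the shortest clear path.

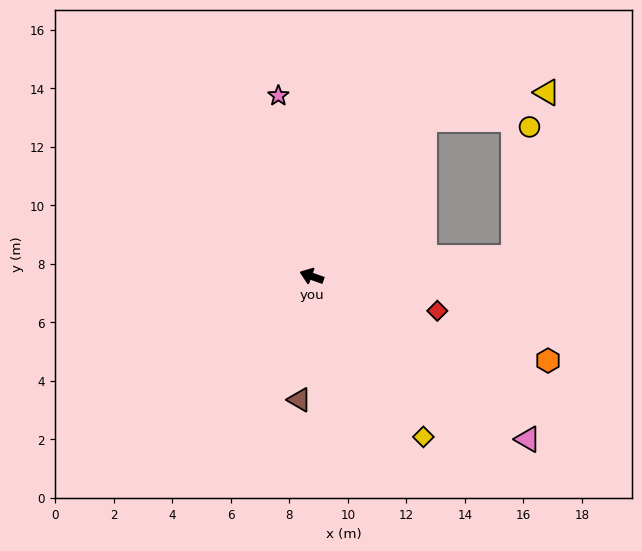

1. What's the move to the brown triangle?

turn left 104°, forward 4.2 m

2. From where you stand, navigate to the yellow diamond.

turn left 145°, forward 6.7 m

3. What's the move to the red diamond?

turn right 176°, forward 4.5 m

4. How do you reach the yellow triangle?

blocked — turn right 106°, forward 6.6 m, then turn right 42°, forward 4.3 m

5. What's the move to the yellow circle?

blocked — turn right 155°, forward 6.9 m, then turn left 78°, forward 4.5 m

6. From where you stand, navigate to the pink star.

turn right 60°, forward 6.3 m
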